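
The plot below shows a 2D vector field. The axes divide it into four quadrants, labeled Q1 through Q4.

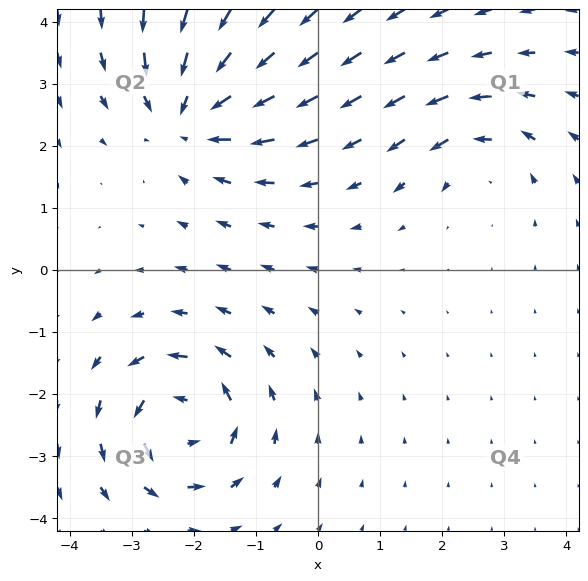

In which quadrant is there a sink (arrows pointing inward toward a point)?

The sink sits at approximately (-2.1, 2.5), which lies in quadrant Q2. The divergence there is about -4, negative as expected for a sink.

Q2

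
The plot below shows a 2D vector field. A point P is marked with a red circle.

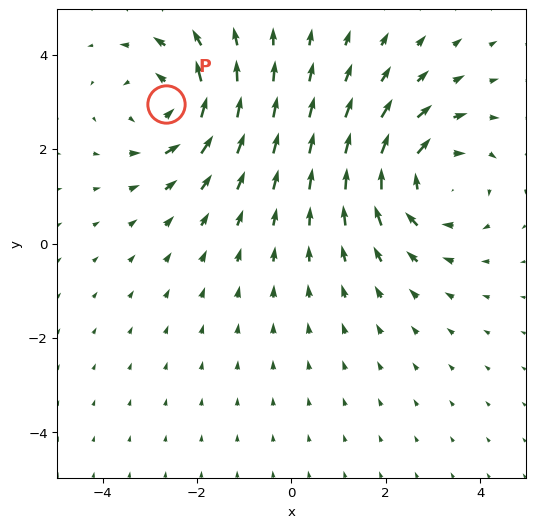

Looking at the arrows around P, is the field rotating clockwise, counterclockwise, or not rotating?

counterclockwise

Near P at (-2.7, 3.0) the arrows circulate counterclockwise. The curl (z-component) there is about +4; positive curl means counterclockwise rotation.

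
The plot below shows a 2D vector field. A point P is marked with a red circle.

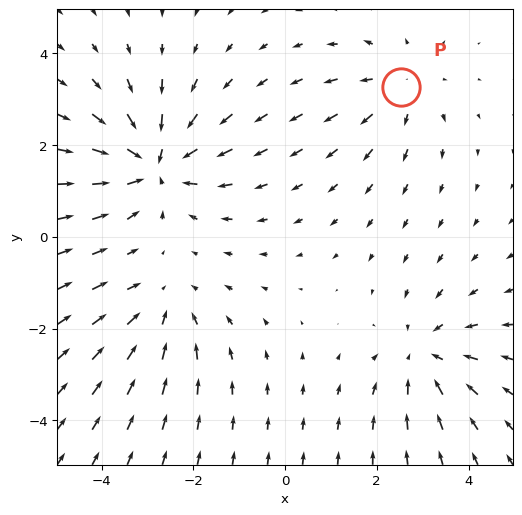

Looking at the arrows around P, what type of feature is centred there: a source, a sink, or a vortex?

source

At P (2.5, 3.3) the arrows spread outward. Divergence about +3, curl ≈0 — positive divergence with near-zero curl is a source.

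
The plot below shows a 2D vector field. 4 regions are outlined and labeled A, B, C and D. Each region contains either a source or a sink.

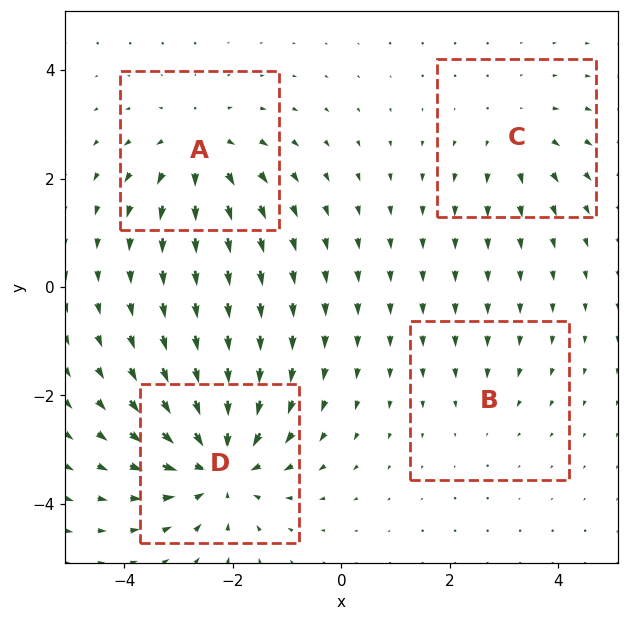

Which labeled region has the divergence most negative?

Divergence at each region's feature centre — A: about +5, B: about -2, C: about +3, D: about -7. Region D is most negative.

D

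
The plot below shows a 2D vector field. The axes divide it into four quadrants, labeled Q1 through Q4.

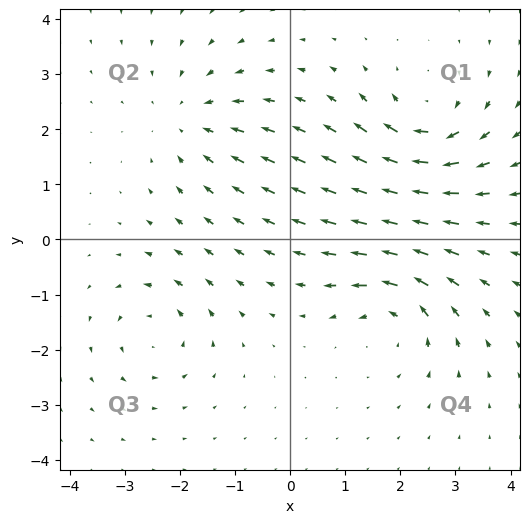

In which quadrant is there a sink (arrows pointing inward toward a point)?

Q2

The sink sits at approximately (-1.8, 2.2), which lies in quadrant Q2. The divergence there is about -4, negative as expected for a sink.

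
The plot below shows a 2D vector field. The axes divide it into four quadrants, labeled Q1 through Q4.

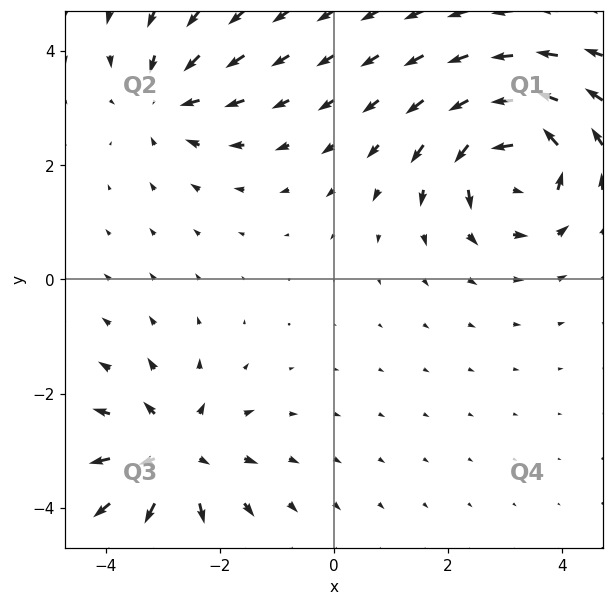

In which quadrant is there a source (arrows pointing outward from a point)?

The source sits at approximately (-2.8, -3.1), which lies in quadrant Q3. The divergence there is about +4, positive as expected for a source.

Q3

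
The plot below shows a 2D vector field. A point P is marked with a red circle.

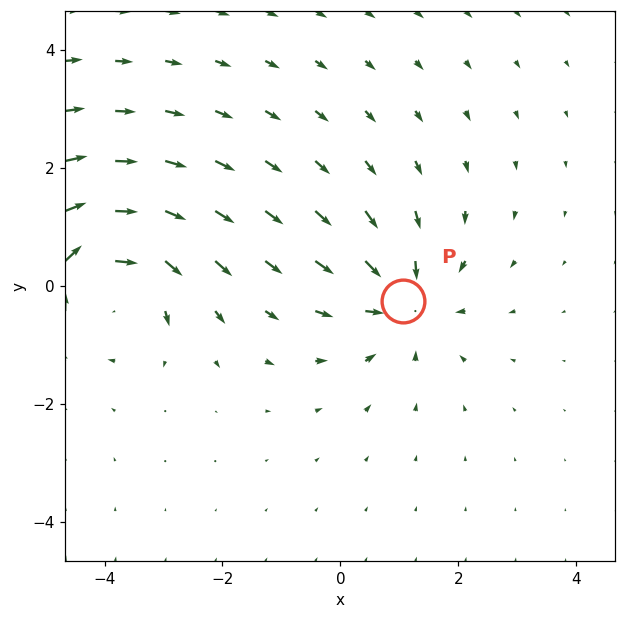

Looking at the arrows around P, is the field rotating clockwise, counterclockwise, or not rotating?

not rotating

Near P at (1.1, -0.3) the arrows show no circulation. The curl there is ≈0.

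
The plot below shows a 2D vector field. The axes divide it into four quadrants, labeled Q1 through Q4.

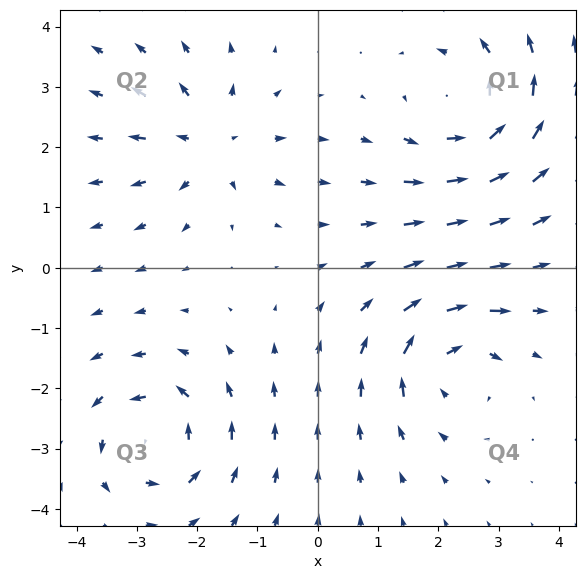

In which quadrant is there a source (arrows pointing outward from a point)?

The source sits at approximately (-1.8, 2.1), which lies in quadrant Q2. The divergence there is about +3, positive as expected for a source.

Q2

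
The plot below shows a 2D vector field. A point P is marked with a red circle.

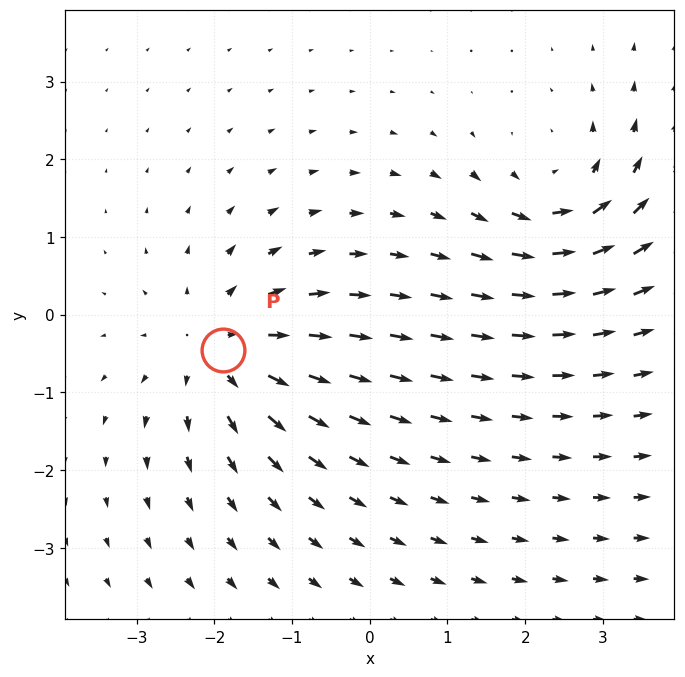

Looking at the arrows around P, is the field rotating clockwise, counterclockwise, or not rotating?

not rotating

Near P at (-1.9, -0.5) the arrows show no circulation. The curl there is ≈0.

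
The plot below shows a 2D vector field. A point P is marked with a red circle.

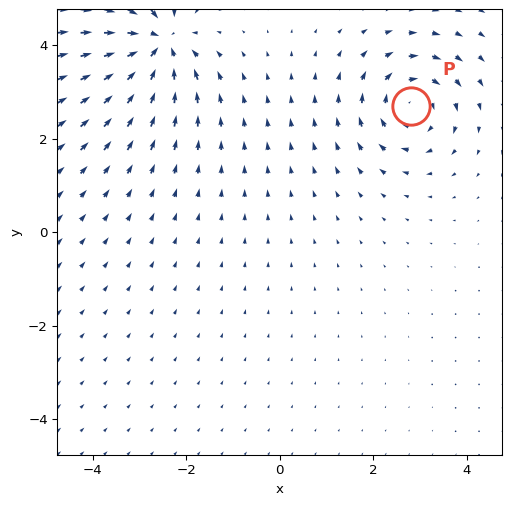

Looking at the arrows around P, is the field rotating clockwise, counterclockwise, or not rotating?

clockwise

Near P at (2.8, 2.7) the arrows circulate clockwise. The curl (z-component) there is about -5; negative curl means clockwise rotation.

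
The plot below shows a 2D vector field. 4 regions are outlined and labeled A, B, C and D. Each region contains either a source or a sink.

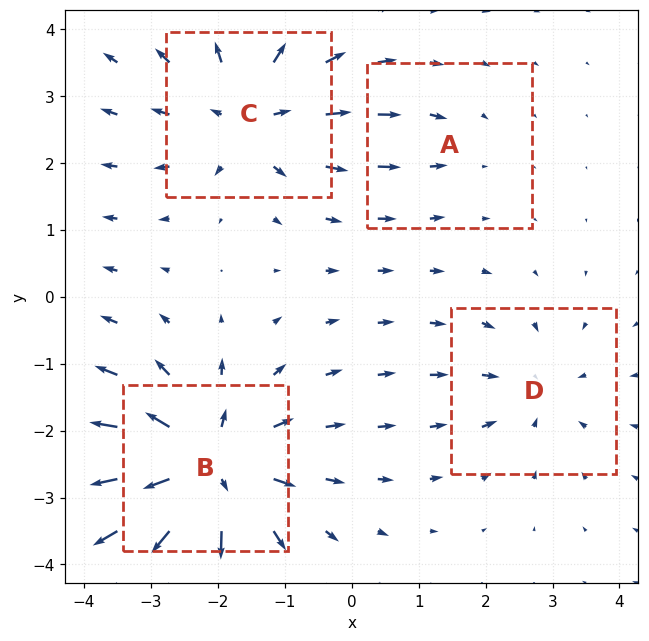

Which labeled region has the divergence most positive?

Divergence at each region's feature centre — A: about -2, B: about +7, C: about +5, D: about -3. Region B is most positive.

B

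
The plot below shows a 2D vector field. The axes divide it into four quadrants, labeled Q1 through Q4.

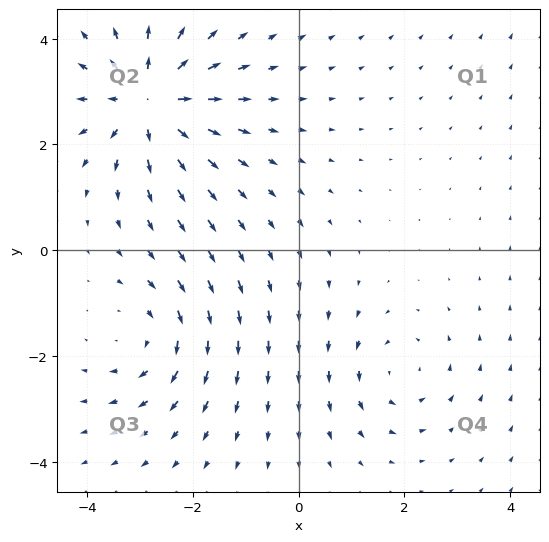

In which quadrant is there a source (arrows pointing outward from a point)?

Q2

The source sits at approximately (-2.8, 2.8), which lies in quadrant Q2. The divergence there is about +5, positive as expected for a source.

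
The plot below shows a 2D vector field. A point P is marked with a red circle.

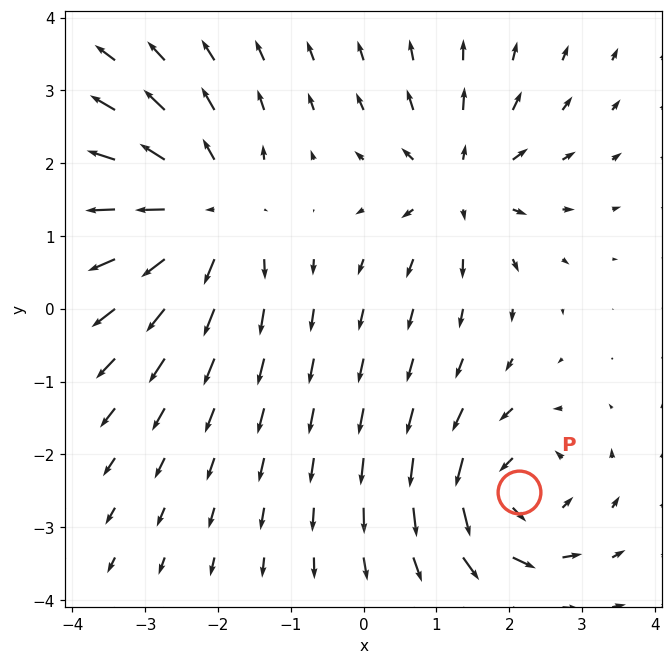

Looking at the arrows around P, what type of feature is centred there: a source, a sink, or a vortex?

vortex

At P (2.1, -2.5) the arrows circulate counterclockwise. Divergence ≈0, curl about +5 — near-zero divergence with nonzero curl is a vortex.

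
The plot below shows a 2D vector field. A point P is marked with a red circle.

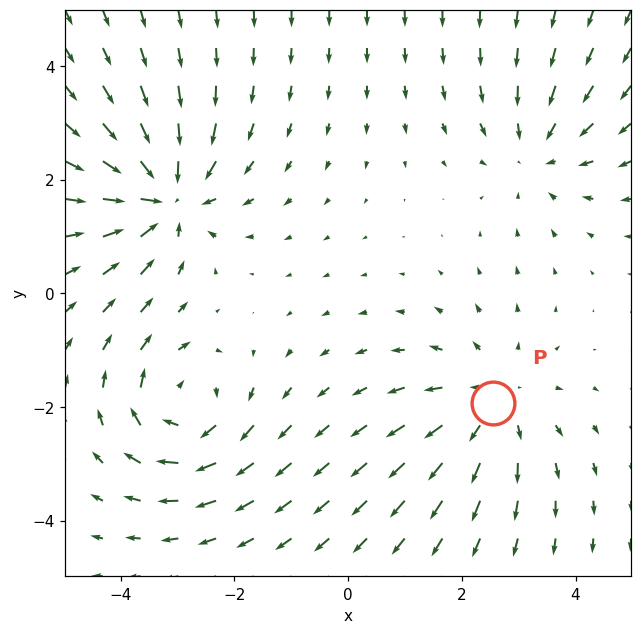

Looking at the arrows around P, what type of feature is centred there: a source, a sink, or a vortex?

At P (2.5, -1.9) the arrows spread outward. Divergence about +3, curl ≈0 — positive divergence with near-zero curl is a source.

source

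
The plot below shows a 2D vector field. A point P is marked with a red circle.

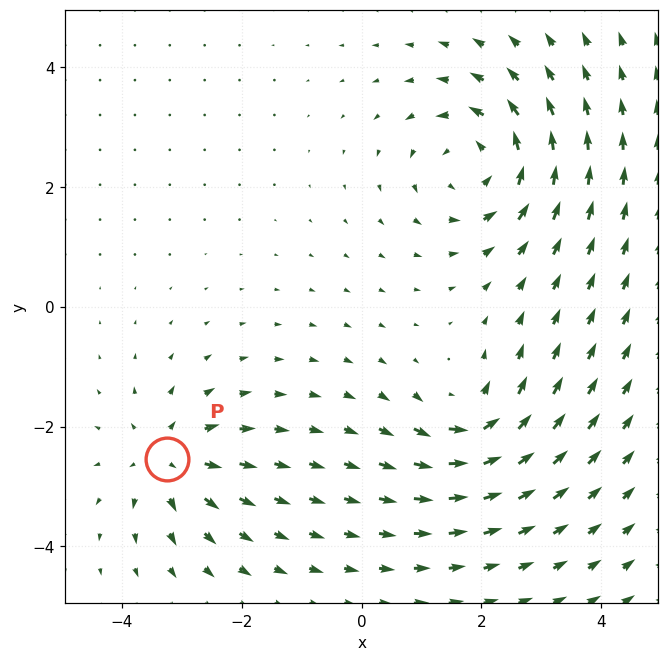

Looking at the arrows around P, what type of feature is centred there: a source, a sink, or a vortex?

source

At P (-3.2, -2.5) the arrows spread outward. Divergence about +4, curl ≈0 — positive divergence with near-zero curl is a source.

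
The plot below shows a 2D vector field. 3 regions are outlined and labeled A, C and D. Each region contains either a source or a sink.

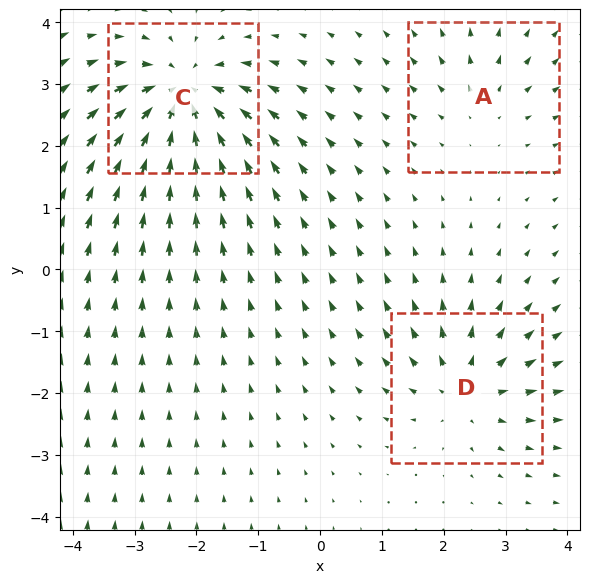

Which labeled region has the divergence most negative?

C

Divergence at each region's feature centre — A: about +2, C: about -6, D: about +4. Region C is most negative.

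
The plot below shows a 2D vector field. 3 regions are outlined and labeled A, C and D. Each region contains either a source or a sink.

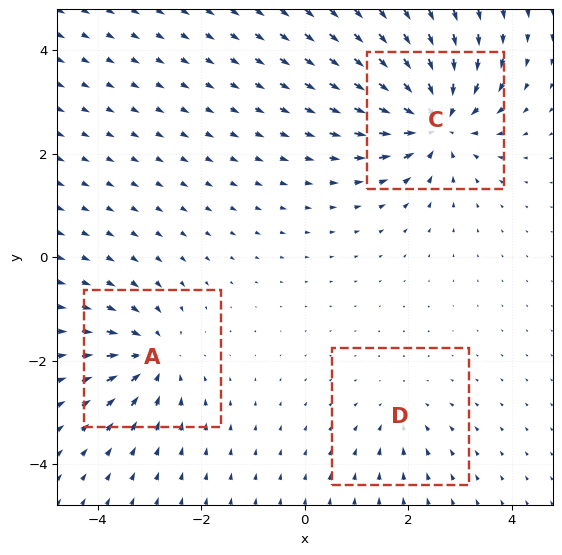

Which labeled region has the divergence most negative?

C

Divergence at each region's feature centre — A: about -4, C: about -6, D: about -2. Region C is most negative.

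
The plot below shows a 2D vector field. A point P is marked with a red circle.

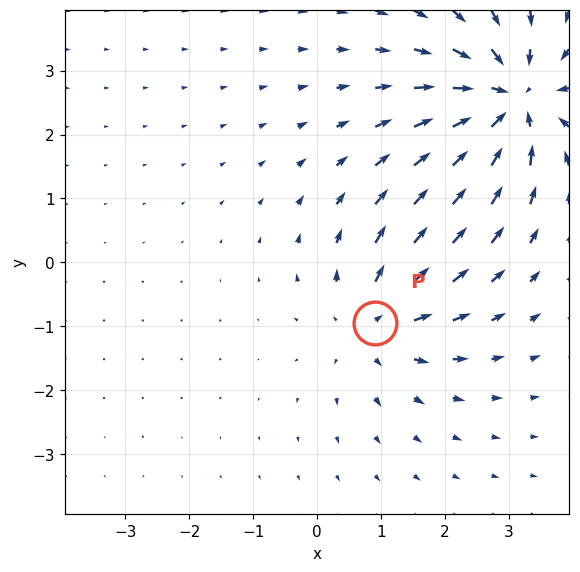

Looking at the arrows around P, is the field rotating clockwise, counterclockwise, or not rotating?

not rotating

Near P at (0.9, -0.9) the arrows show no circulation. The curl there is ≈0.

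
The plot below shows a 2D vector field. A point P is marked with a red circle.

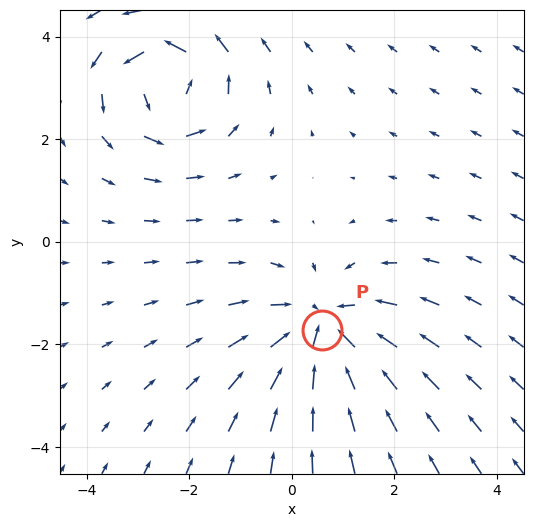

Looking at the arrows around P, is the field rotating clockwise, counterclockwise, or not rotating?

not rotating

Near P at (0.6, -1.7) the arrows show no circulation. The curl there is ≈0.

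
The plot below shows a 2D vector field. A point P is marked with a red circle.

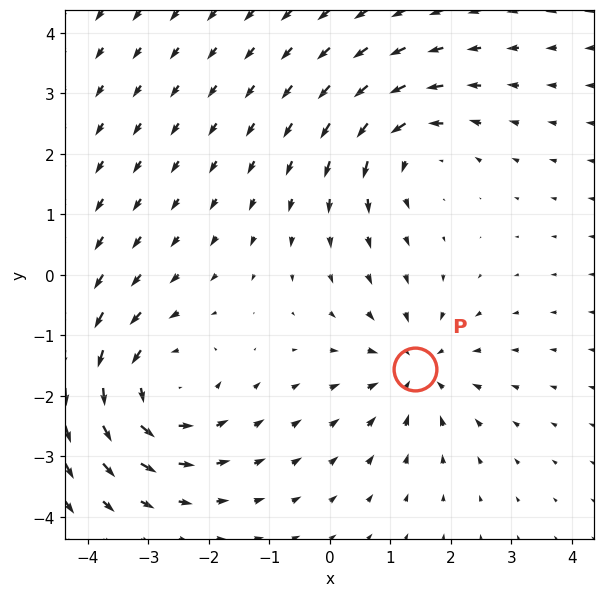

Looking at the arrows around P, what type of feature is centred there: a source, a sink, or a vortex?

sink

At P (1.4, -1.6) the arrows converge inward. Divergence about -4, curl ≈0 — negative divergence with near-zero curl is a sink.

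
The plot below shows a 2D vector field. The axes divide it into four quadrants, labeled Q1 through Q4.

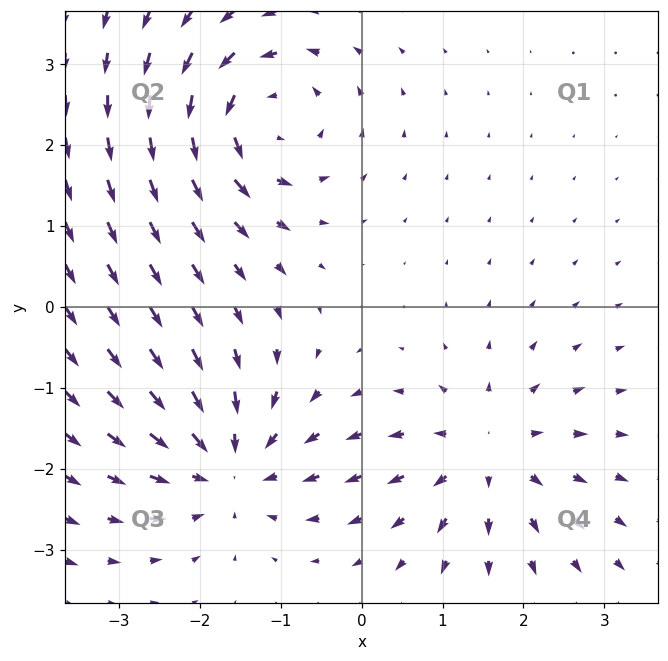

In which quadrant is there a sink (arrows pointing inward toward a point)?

The sink sits at approximately (-1.6, -2.0), which lies in quadrant Q3. The divergence there is about -4, negative as expected for a sink.

Q3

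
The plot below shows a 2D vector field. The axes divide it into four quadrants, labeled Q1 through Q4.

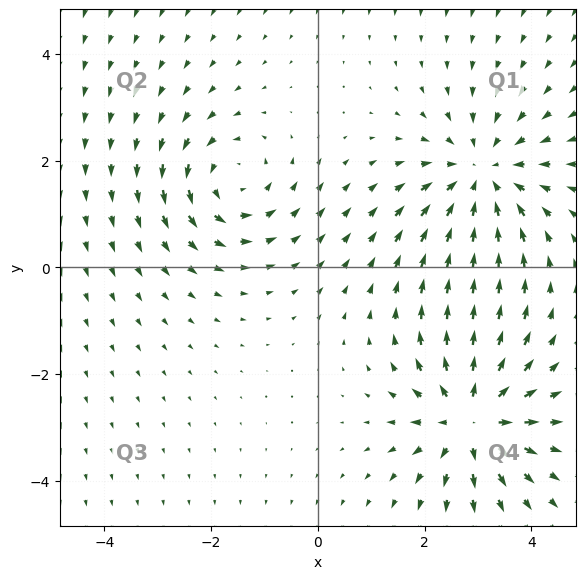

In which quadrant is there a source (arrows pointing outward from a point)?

The source sits at approximately (2.9, -2.8), which lies in quadrant Q4. The divergence there is about +6, positive as expected for a source.

Q4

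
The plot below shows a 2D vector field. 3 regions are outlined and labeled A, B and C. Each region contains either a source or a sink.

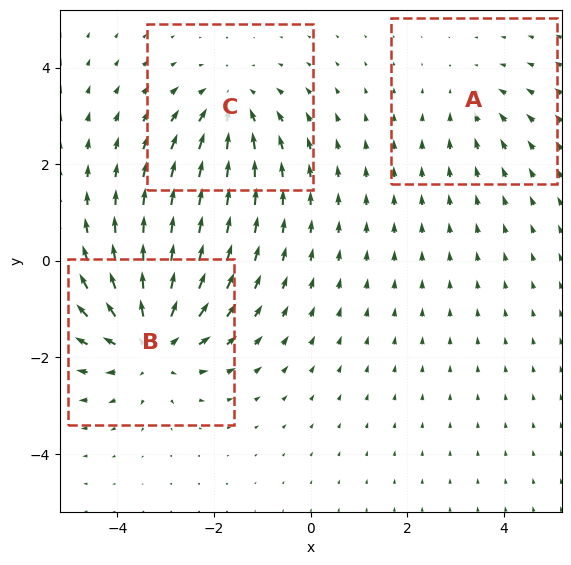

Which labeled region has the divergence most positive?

B

Divergence at each region's feature centre — A: about -2, B: about +4, C: about -3. Region B is most positive.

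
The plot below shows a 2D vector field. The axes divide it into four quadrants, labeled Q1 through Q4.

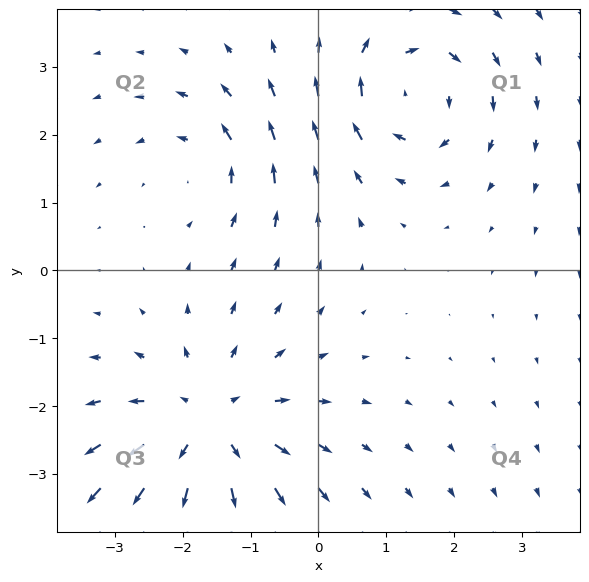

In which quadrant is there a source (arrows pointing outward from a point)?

Q3

The source sits at approximately (-1.6, -2.3), which lies in quadrant Q3. The divergence there is about +4, positive as expected for a source.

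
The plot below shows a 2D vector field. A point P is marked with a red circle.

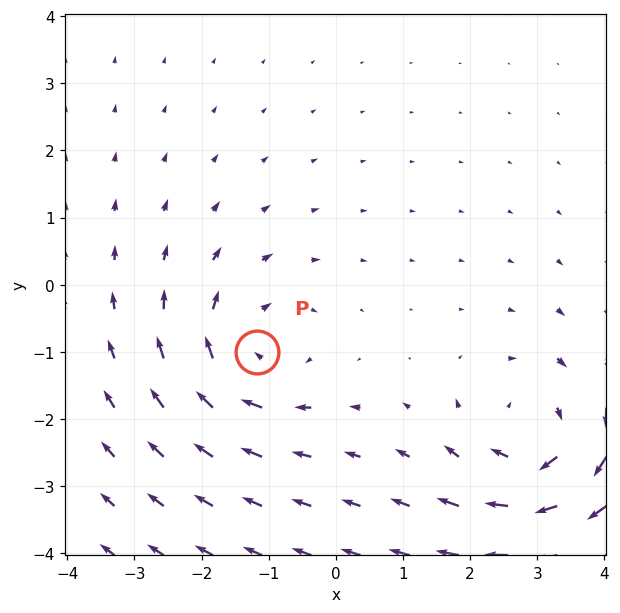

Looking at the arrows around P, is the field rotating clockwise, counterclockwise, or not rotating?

clockwise

Near P at (-1.2, -1.0) the arrows circulate clockwise. The curl (z-component) there is about -4; negative curl means clockwise rotation.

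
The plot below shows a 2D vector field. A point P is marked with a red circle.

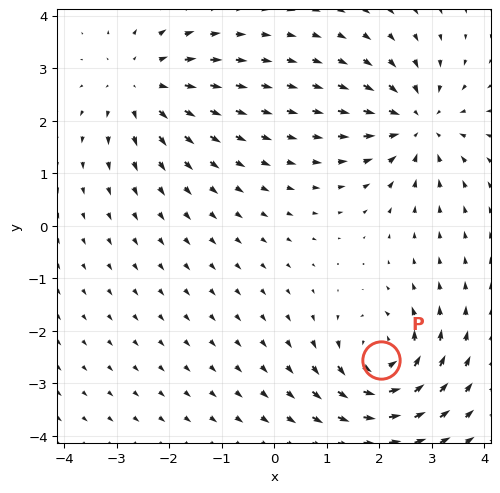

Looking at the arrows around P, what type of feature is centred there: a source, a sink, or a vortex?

vortex

At P (2.0, -2.6) the arrows circulate counterclockwise. Divergence ≈0, curl about +7 — near-zero divergence with nonzero curl is a vortex.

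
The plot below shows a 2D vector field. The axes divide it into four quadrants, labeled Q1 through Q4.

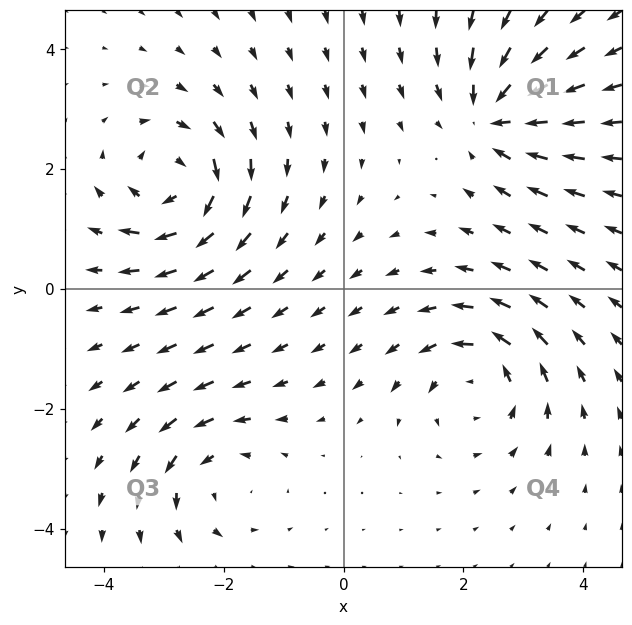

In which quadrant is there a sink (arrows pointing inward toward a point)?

The sink sits at approximately (2.5, 2.9), which lies in quadrant Q1. The divergence there is about -5, negative as expected for a sink.

Q1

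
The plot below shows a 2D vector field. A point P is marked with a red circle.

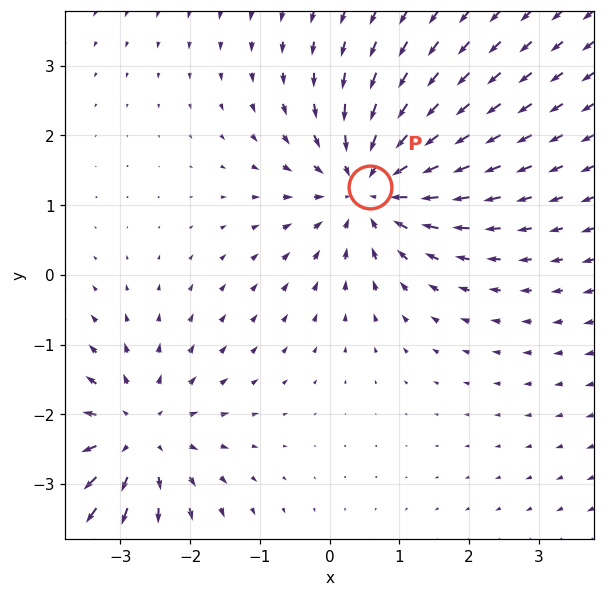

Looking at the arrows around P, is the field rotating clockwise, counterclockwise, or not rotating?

not rotating

Near P at (0.6, 1.3) the arrows show no circulation. The curl there is ≈0.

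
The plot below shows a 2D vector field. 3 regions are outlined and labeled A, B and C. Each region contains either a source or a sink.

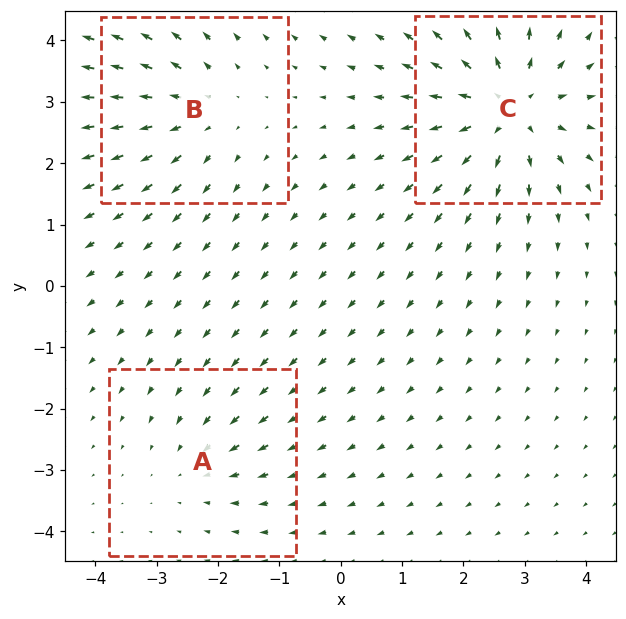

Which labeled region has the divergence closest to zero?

A

Divergence at each region's feature centre — A: about -2, B: about +3, C: about +5. Region A is closest to zero.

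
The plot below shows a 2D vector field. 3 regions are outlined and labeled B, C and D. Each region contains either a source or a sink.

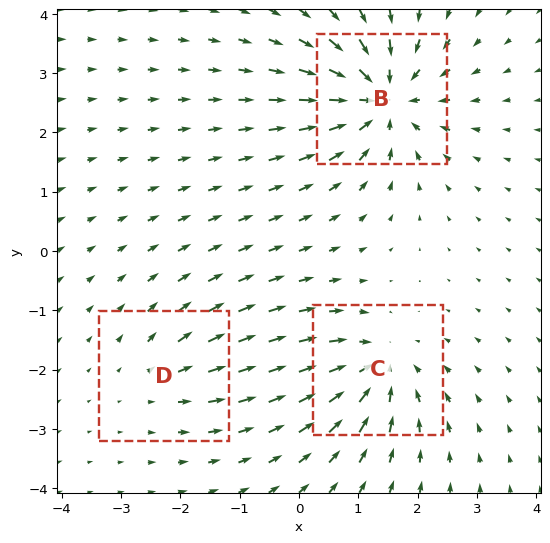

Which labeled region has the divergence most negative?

Divergence at each region's feature centre — B: about -6, C: about -4, D: about +2. Region B is most negative.

B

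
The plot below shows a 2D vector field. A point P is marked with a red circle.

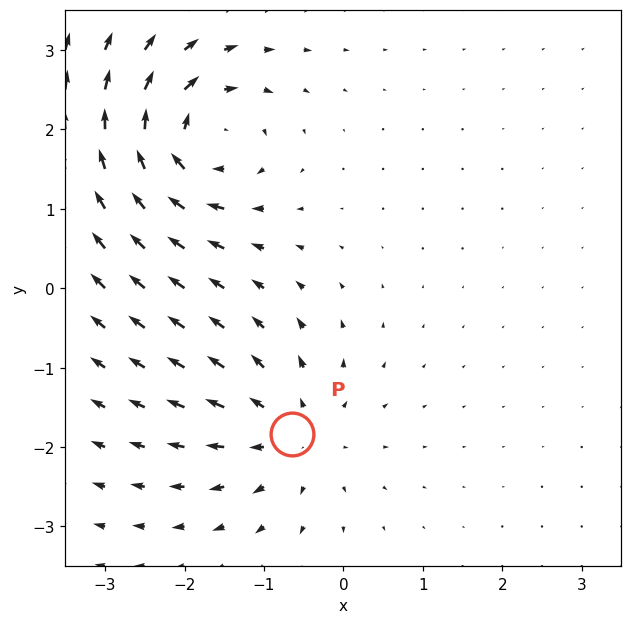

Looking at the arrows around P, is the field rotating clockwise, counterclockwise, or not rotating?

not rotating

Near P at (-0.7, -1.8) the arrows show no circulation. The curl there is ≈0.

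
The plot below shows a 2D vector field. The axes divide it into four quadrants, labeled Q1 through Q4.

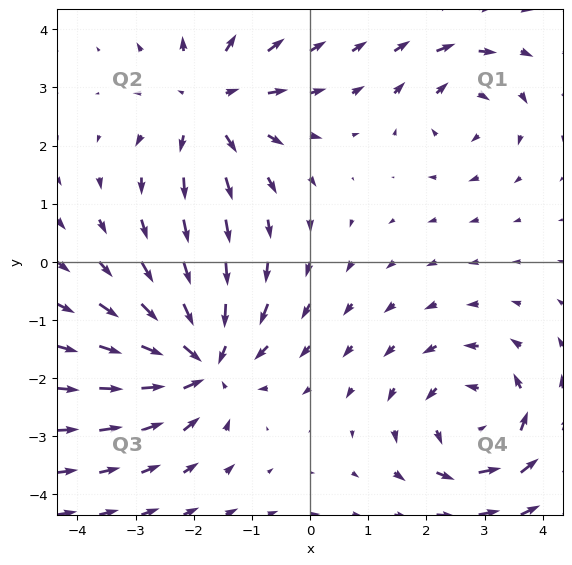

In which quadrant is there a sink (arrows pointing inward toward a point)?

The sink sits at approximately (-1.8, -1.7), which lies in quadrant Q3. The divergence there is about -6, negative as expected for a sink.

Q3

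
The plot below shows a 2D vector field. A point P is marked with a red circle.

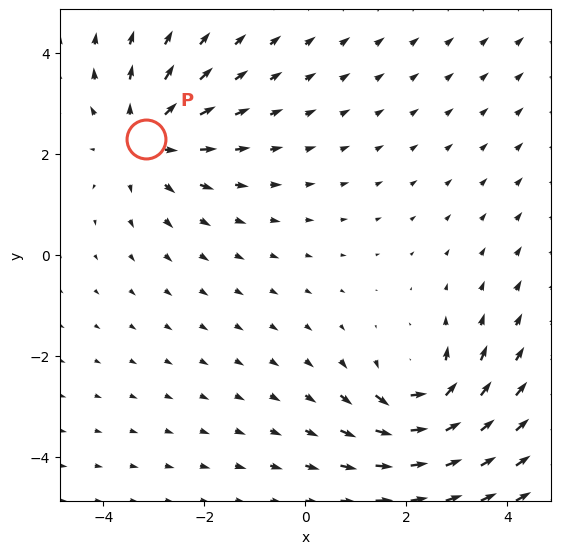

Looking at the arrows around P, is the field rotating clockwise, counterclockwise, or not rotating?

not rotating

Near P at (-3.2, 2.3) the arrows show no circulation. The curl there is ≈0.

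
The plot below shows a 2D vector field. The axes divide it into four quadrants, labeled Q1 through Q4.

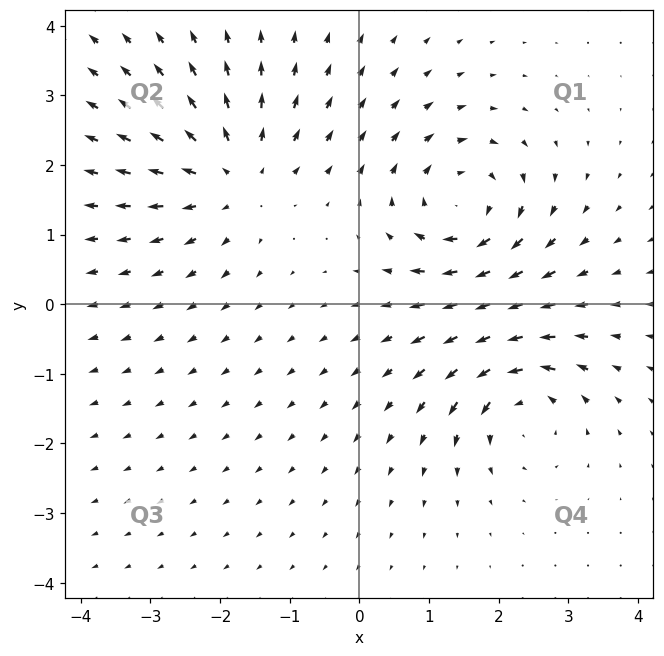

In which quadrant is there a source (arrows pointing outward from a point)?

Q2

The source sits at approximately (-1.8, 1.8), which lies in quadrant Q2. The divergence there is about +4, positive as expected for a source.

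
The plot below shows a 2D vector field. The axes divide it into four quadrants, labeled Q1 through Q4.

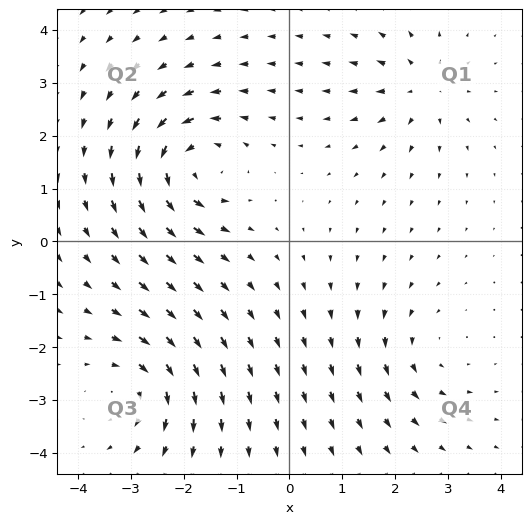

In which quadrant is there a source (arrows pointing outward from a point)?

The source sits at approximately (2.5, 2.9), which lies in quadrant Q1. The divergence there is about +3, positive as expected for a source.

Q1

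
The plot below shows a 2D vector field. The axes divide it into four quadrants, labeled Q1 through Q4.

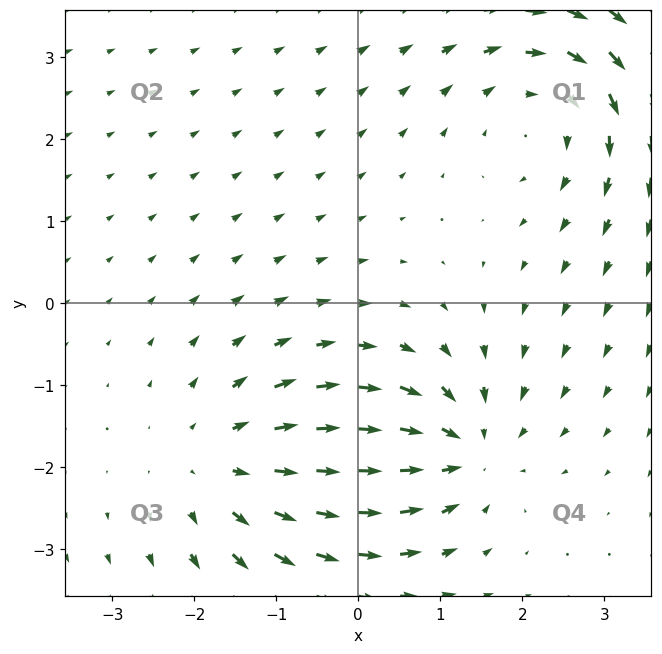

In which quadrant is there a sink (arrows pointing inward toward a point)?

The sink sits at approximately (1.3, -1.8), which lies in quadrant Q4. The divergence there is about -5, negative as expected for a sink.

Q4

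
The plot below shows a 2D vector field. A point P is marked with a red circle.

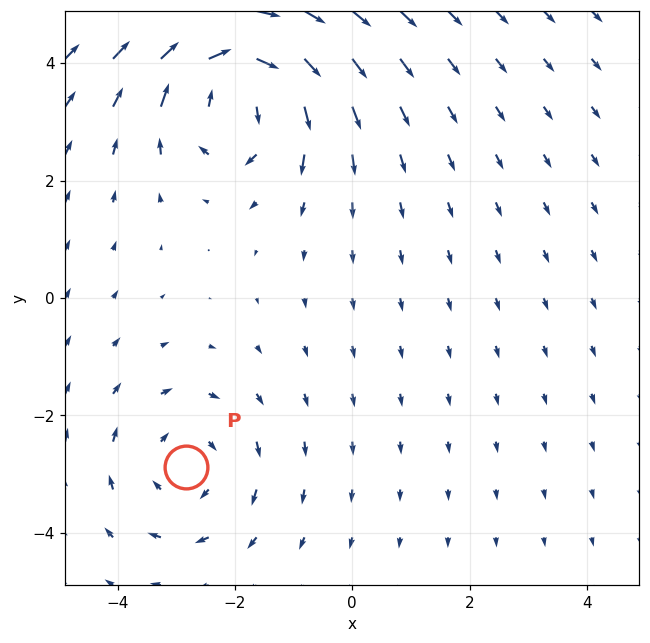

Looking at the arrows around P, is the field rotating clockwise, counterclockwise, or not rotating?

clockwise

Near P at (-2.8, -2.9) the arrows circulate clockwise. The curl (z-component) there is about -3; negative curl means clockwise rotation.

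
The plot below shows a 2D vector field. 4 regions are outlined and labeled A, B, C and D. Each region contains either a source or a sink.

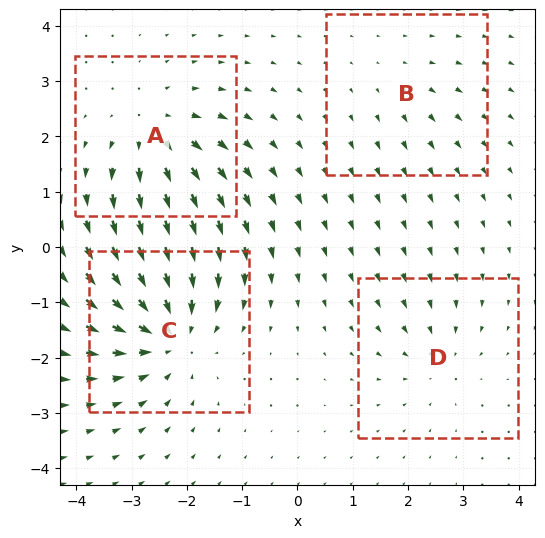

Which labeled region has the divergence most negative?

Divergence at each region's feature centre — A: about +5, B: about +2, C: about -6, D: about -3. Region C is most negative.

C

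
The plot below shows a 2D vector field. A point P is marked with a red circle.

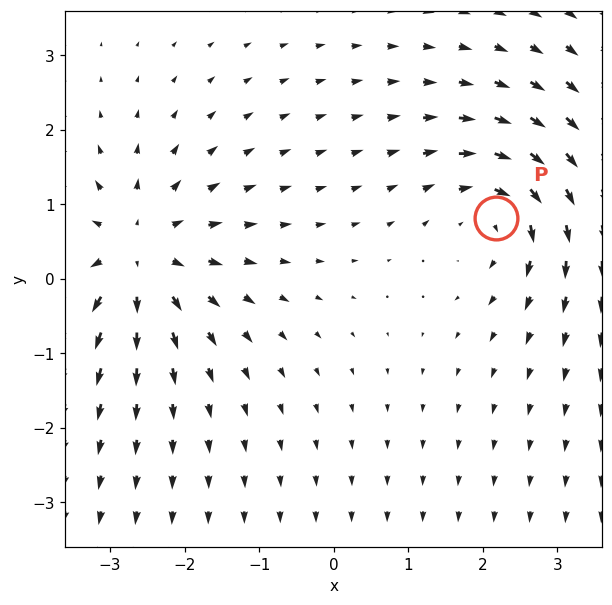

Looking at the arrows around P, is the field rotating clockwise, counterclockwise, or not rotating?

clockwise

Near P at (2.2, 0.8) the arrows circulate clockwise. The curl (z-component) there is about -5; negative curl means clockwise rotation.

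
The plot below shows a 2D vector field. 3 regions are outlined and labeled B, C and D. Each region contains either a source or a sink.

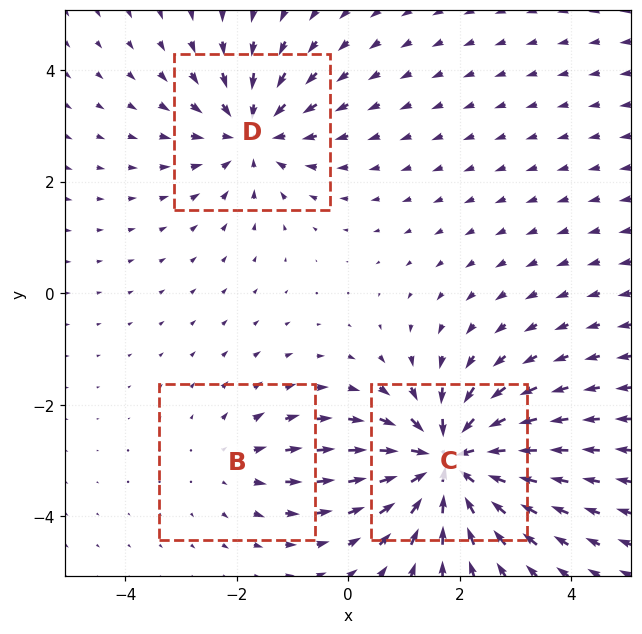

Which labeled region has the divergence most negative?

Divergence at each region's feature centre — B: about +2, C: about -6, D: about -4. Region C is most negative.

C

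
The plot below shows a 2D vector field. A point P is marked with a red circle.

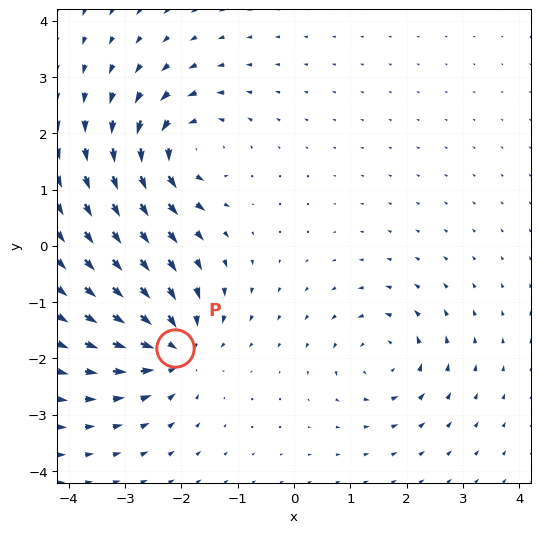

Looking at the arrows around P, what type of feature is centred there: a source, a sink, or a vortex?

At P (-2.1, -1.8) the arrows converge inward. Divergence about -6, curl ≈0 — negative divergence with near-zero curl is a sink.

sink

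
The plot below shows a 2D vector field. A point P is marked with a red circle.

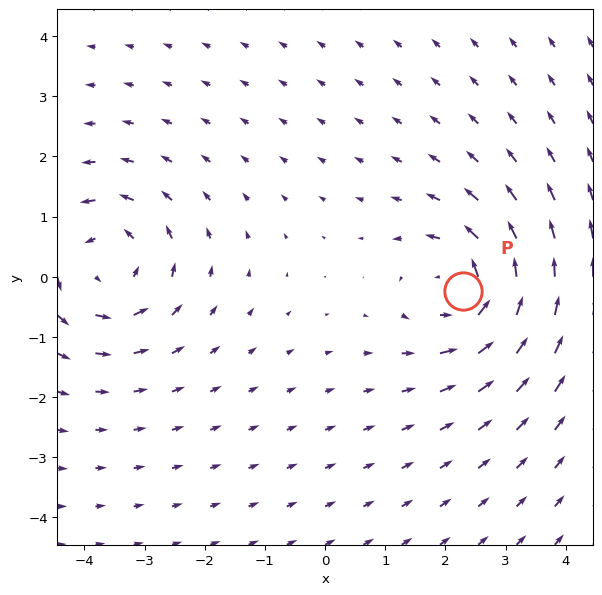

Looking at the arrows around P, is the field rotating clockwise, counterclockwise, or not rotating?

counterclockwise

Near P at (2.3, -0.2) the arrows circulate counterclockwise. The curl (z-component) there is about +6; positive curl means counterclockwise rotation.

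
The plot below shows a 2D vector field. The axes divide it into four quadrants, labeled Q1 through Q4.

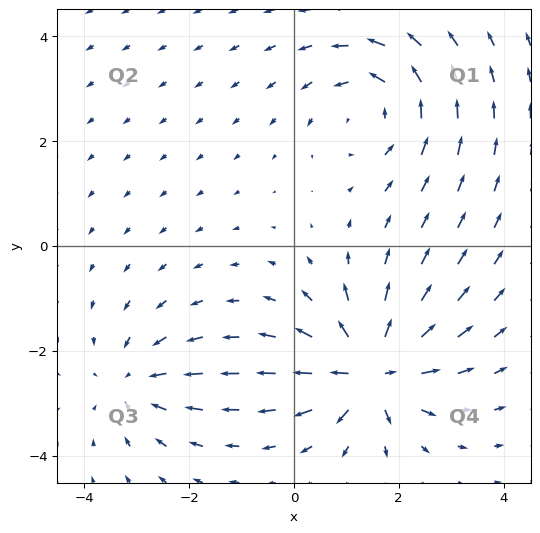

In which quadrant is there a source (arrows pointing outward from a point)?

Q4

The source sits at approximately (1.5, -2.4), which lies in quadrant Q4. The divergence there is about +6, positive as expected for a source.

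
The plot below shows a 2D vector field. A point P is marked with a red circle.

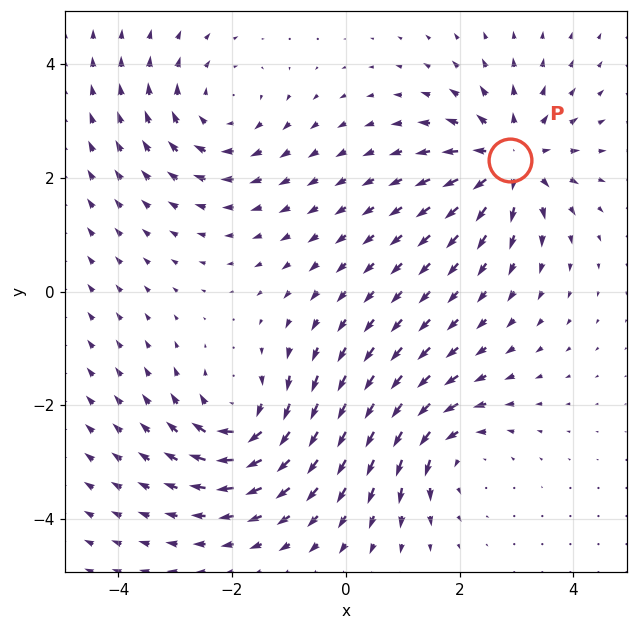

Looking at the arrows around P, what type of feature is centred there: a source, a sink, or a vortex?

source

At P (2.9, 2.3) the arrows spread outward. Divergence about +6, curl ≈0 — positive divergence with near-zero curl is a source.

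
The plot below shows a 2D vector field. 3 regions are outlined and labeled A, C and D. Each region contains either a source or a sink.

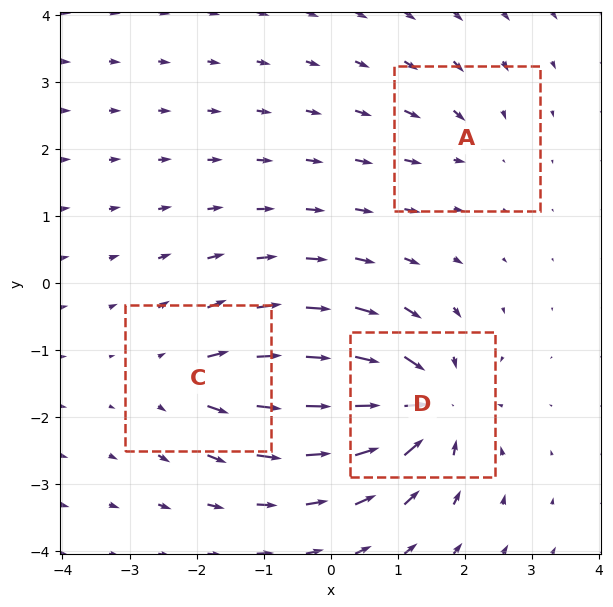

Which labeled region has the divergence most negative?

Divergence at each region's feature centre — A: about -2, C: about +4, D: about -6. Region D is most negative.

D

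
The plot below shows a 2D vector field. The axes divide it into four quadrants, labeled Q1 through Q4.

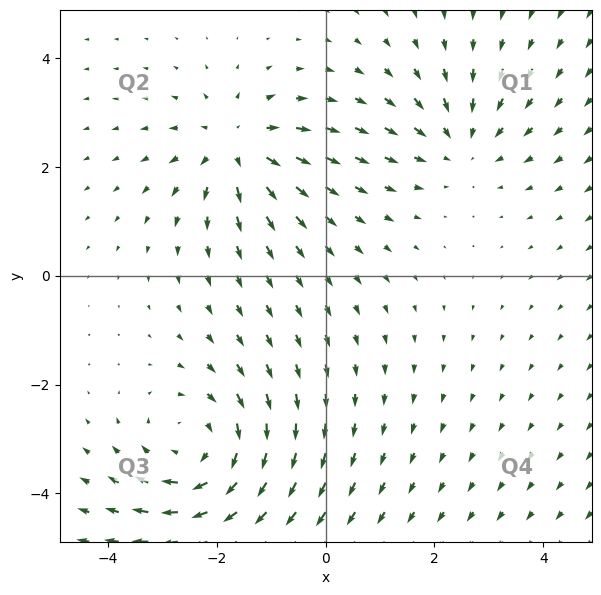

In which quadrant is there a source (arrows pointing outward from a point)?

Q2

The source sits at approximately (-1.6, 2.4), which lies in quadrant Q2. The divergence there is about +4, positive as expected for a source.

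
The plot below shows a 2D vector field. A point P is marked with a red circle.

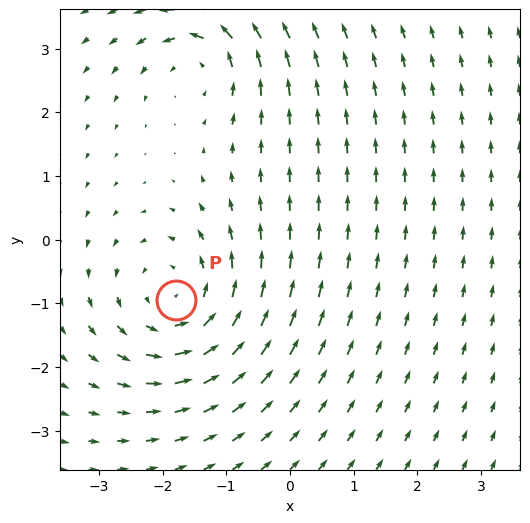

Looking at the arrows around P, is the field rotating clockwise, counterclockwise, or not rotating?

counterclockwise

Near P at (-1.8, -1.0) the arrows circulate counterclockwise. The curl (z-component) there is about +4; positive curl means counterclockwise rotation.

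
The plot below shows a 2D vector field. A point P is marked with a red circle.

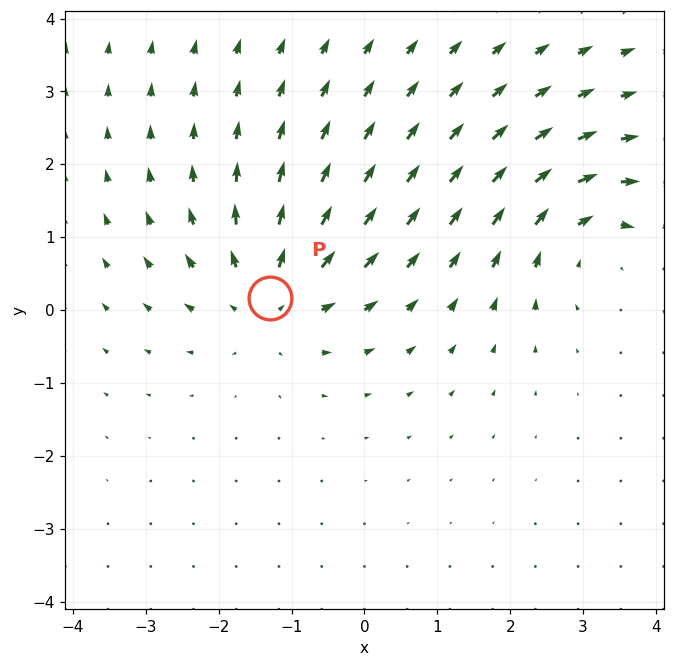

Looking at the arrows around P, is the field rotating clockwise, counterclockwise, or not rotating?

Near P at (-1.3, 0.2) the arrows show no circulation. The curl there is ≈0.

not rotating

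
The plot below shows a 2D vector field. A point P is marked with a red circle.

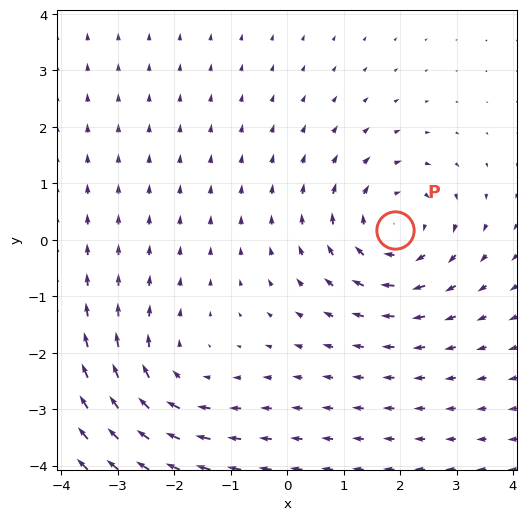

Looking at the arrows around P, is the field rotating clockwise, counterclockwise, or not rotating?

Near P at (1.9, 0.2) the arrows circulate clockwise. The curl (z-component) there is about -3; negative curl means clockwise rotation.

clockwise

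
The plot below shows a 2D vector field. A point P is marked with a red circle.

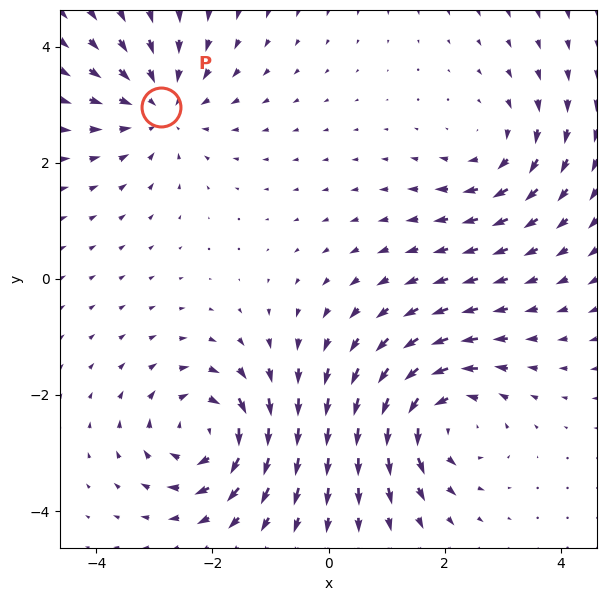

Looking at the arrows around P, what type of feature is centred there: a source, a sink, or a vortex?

At P (-2.9, 3.0) the arrows converge inward. Divergence about -4, curl ≈0 — negative divergence with near-zero curl is a sink.

sink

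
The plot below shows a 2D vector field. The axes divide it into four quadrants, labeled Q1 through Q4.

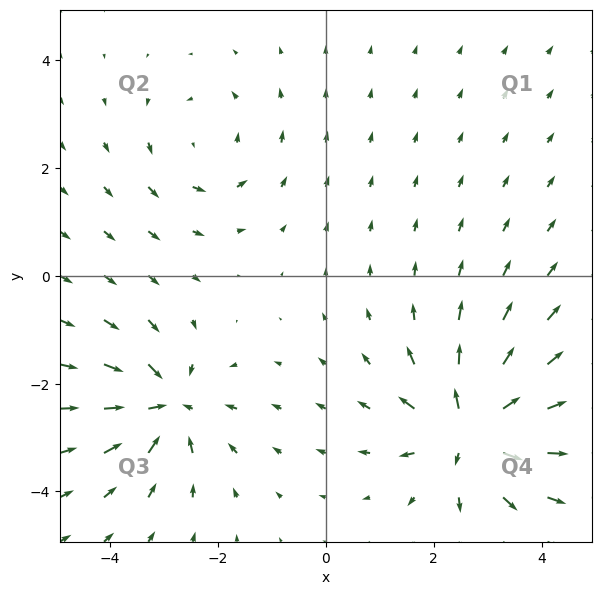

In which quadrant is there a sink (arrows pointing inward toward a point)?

Q3

The sink sits at approximately (-3.0, -2.4), which lies in quadrant Q3. The divergence there is about -5, negative as expected for a sink.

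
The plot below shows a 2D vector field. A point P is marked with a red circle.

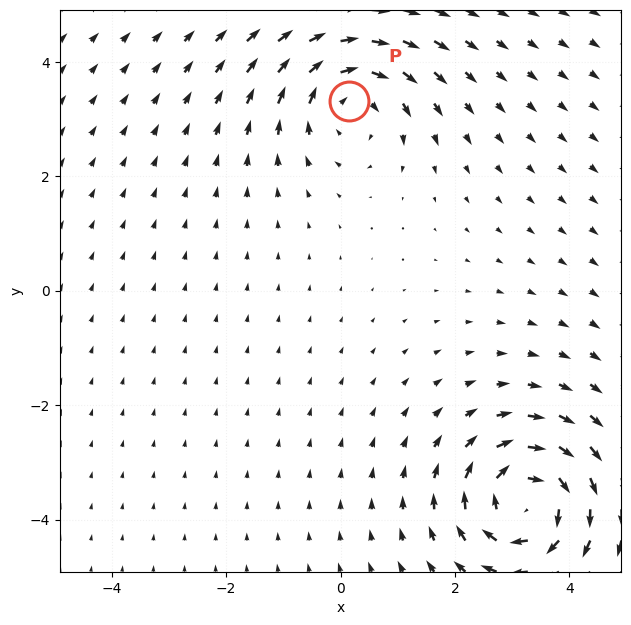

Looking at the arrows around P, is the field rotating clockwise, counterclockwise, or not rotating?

clockwise

Near P at (0.2, 3.3) the arrows circulate clockwise. The curl (z-component) there is about -4; negative curl means clockwise rotation.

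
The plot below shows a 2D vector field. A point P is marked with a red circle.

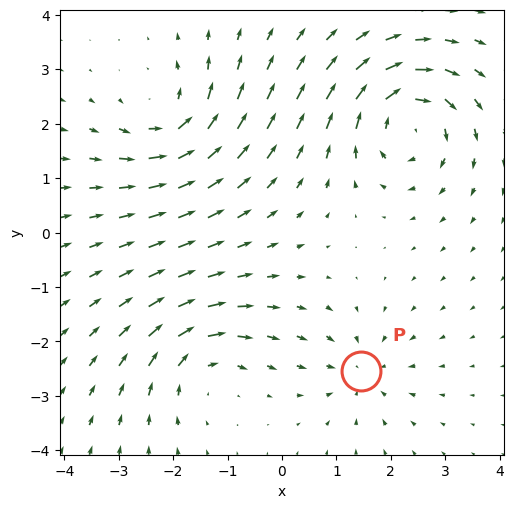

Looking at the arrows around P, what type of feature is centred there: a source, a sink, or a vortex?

At P (1.5, -2.6) the arrows converge inward. Divergence about -3, curl ≈0 — negative divergence with near-zero curl is a sink.

sink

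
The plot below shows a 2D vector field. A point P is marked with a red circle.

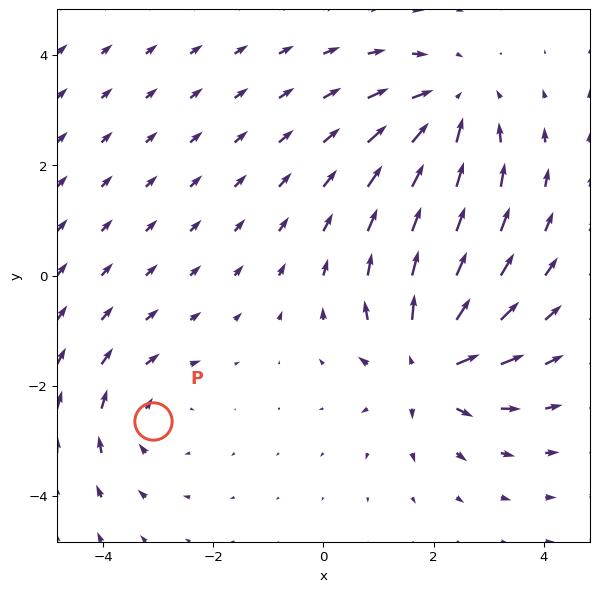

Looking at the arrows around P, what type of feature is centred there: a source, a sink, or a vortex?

vortex

At P (-3.1, -2.6) the arrows circulate clockwise. Divergence ≈0, curl about -3 — near-zero divergence with nonzero curl is a vortex.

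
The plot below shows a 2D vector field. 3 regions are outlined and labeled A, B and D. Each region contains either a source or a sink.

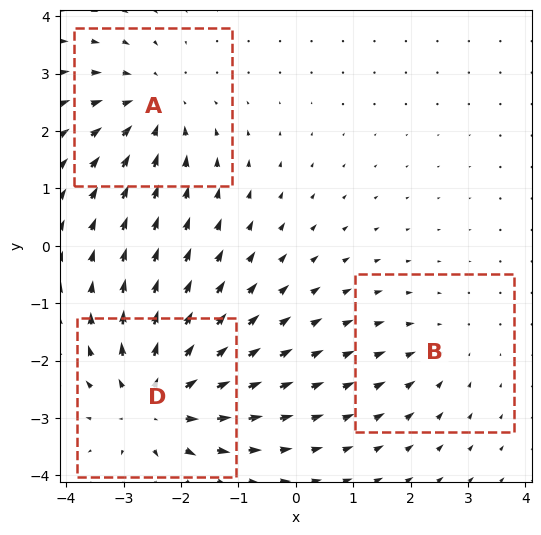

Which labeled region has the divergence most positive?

D

Divergence at each region's feature centre — A: about -3, B: about -2, D: about +4. Region D is most positive.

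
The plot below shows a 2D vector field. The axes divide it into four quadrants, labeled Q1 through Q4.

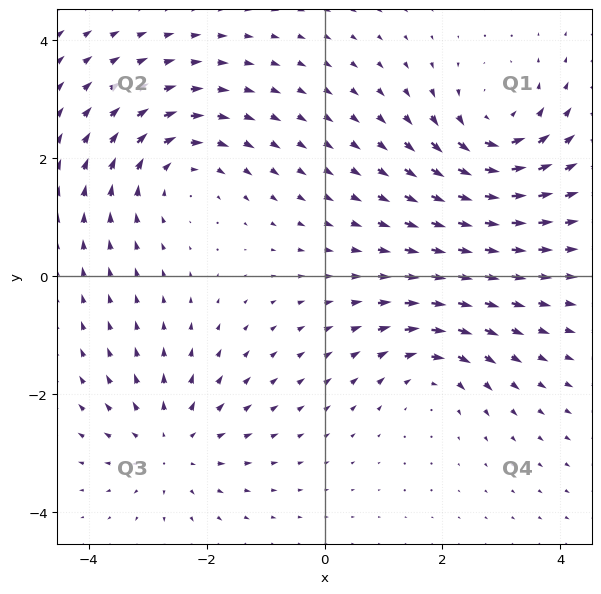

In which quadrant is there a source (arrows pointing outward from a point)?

The source sits at approximately (-2.6, -2.9), which lies in quadrant Q3. The divergence there is about +3, positive as expected for a source.

Q3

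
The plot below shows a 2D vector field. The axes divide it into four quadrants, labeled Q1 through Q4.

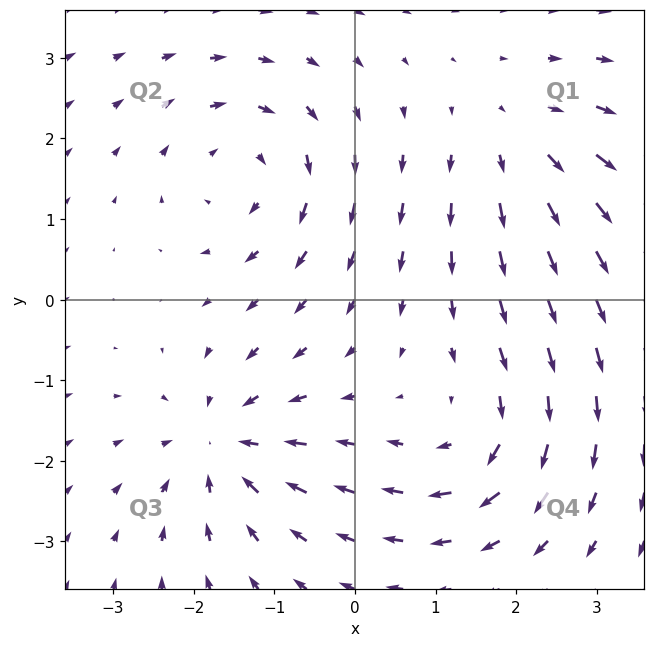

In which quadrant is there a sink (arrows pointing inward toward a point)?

The sink sits at approximately (-1.6, -1.8), which lies in quadrant Q3. The divergence there is about -6, negative as expected for a sink.

Q3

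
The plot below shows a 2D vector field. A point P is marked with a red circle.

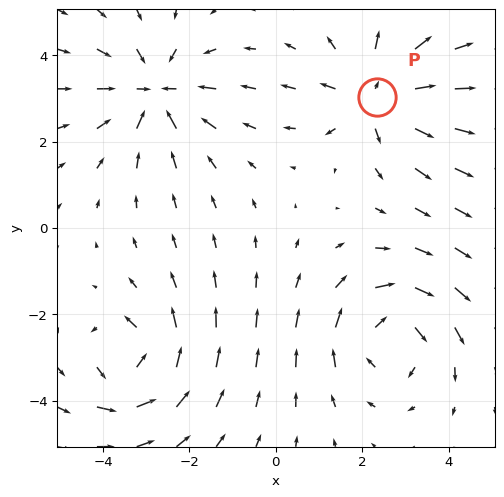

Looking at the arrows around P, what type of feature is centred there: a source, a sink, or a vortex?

At P (2.3, 3.0) the arrows spread outward. Divergence about +5, curl ≈0 — positive divergence with near-zero curl is a source.

source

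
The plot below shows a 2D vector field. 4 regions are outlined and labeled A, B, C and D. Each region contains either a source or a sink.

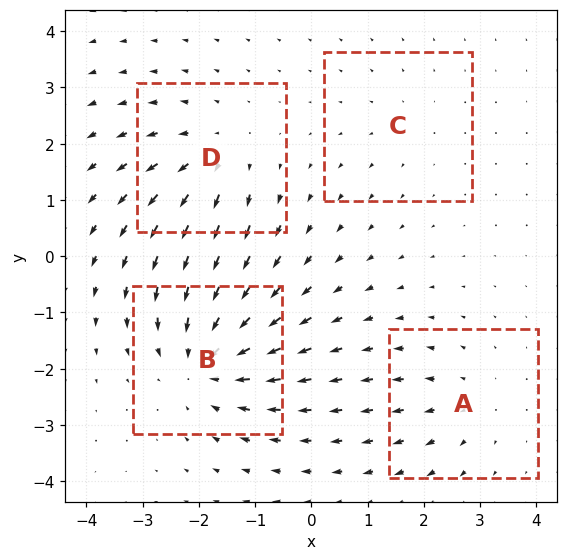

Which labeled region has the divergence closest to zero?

C

Divergence at each region's feature centre — A: about +3, B: about -6, C: about +2, D: about +4. Region C is closest to zero.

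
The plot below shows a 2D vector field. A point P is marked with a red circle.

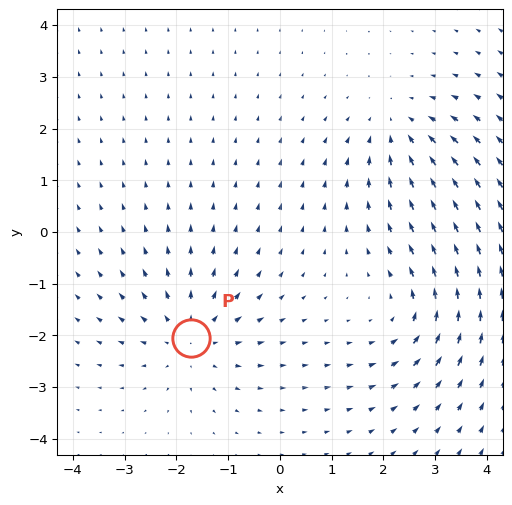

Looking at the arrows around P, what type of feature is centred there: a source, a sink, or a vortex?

At P (-1.7, -2.0) the arrows spread outward. Divergence about +3, curl ≈0 — positive divergence with near-zero curl is a source.

source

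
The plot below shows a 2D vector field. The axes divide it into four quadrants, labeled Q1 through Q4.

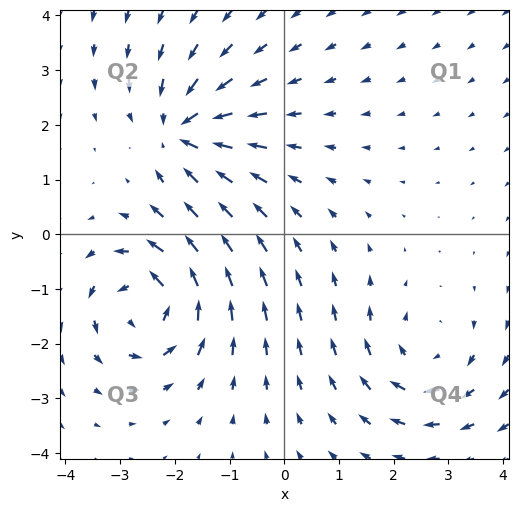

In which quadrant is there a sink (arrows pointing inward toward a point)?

Q2

The sink sits at approximately (-1.8, 1.9), which lies in quadrant Q2. The divergence there is about -4, negative as expected for a sink.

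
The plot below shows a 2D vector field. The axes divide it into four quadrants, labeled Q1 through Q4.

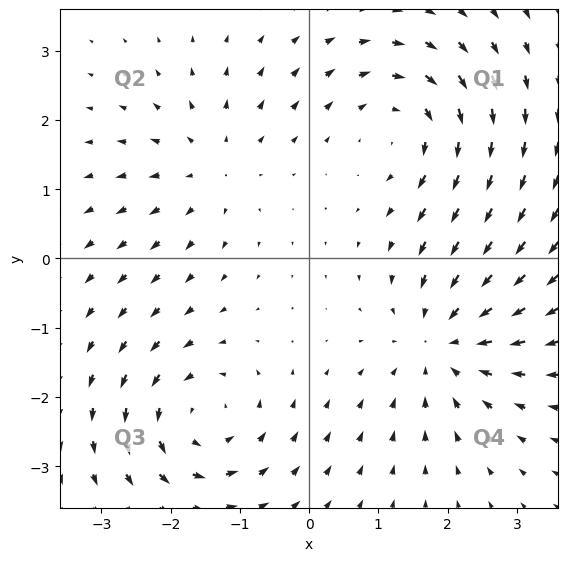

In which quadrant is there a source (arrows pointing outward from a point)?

The source sits at approximately (-1.4, 1.3), which lies in quadrant Q2. The divergence there is about +2, positive as expected for a source.

Q2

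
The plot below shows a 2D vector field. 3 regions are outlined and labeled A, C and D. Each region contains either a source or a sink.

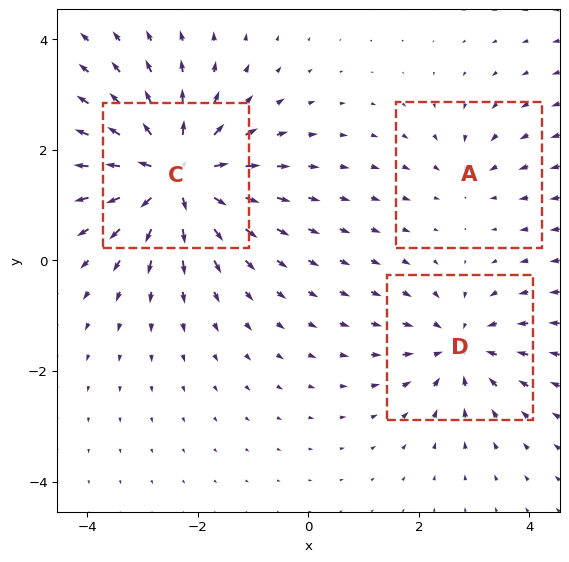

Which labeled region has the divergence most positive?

C

Divergence at each region's feature centre — A: about -2, C: about +6, D: about -4. Region C is most positive.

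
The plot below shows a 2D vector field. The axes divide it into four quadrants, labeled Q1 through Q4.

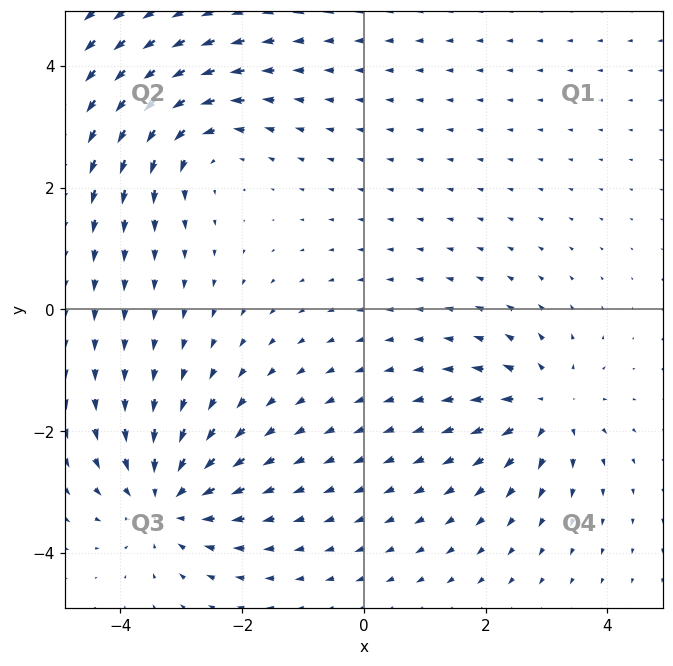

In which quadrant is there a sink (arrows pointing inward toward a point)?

Q3

The sink sits at approximately (-3.2, -3.2), which lies in quadrant Q3. The divergence there is about -4, negative as expected for a sink.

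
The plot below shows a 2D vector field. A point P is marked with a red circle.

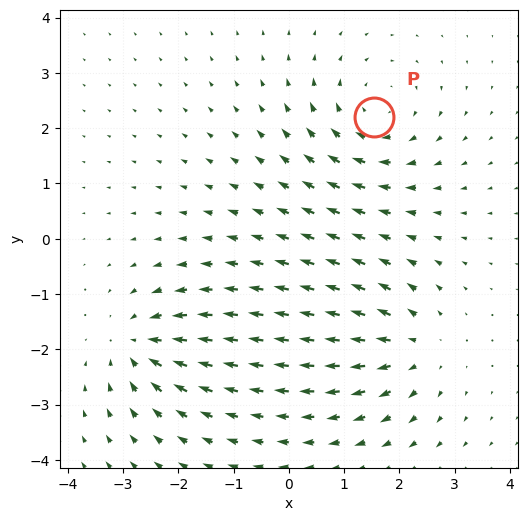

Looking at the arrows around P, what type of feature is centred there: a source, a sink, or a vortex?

vortex

At P (1.5, 2.2) the arrows circulate clockwise. Divergence ≈0, curl about -3 — near-zero divergence with nonzero curl is a vortex.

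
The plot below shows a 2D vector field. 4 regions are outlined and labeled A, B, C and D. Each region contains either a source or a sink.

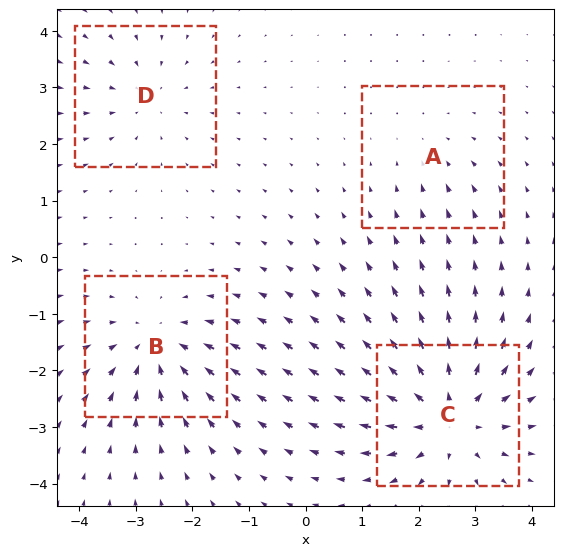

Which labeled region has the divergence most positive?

C

Divergence at each region's feature centre — A: about -2, B: about -5, C: about +7, D: about -3. Region C is most positive.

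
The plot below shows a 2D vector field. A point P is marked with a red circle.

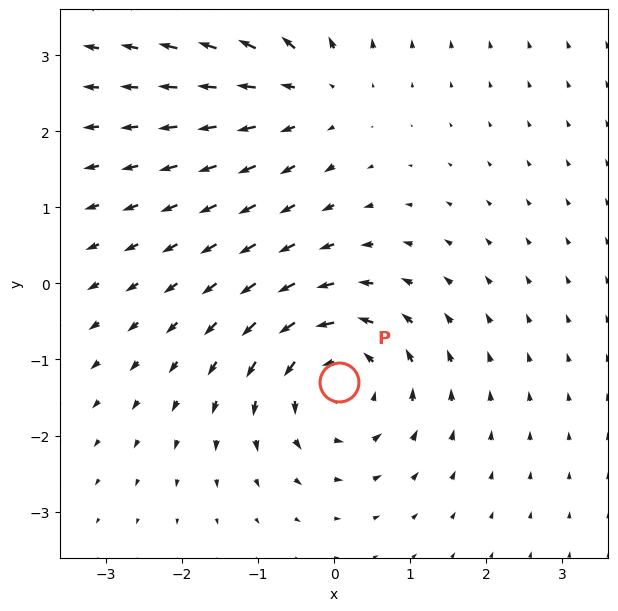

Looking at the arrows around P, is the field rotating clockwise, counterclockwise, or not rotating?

Near P at (0.1, -1.3) the arrows circulate counterclockwise. The curl (z-component) there is about +4; positive curl means counterclockwise rotation.

counterclockwise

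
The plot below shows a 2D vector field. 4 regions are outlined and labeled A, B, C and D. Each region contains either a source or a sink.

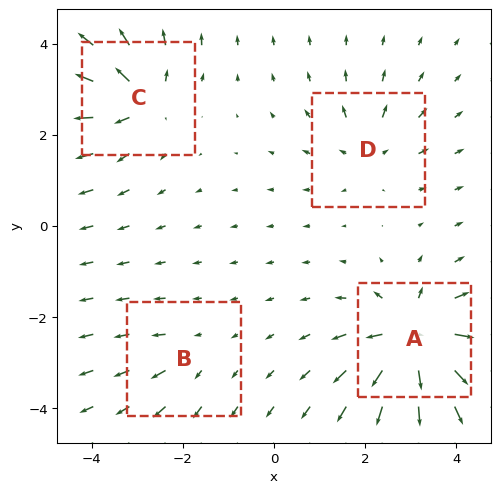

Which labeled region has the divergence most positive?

A

Divergence at each region's feature centre — A: about +8, B: about +2, C: about +6, D: about +4. Region A is most positive.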